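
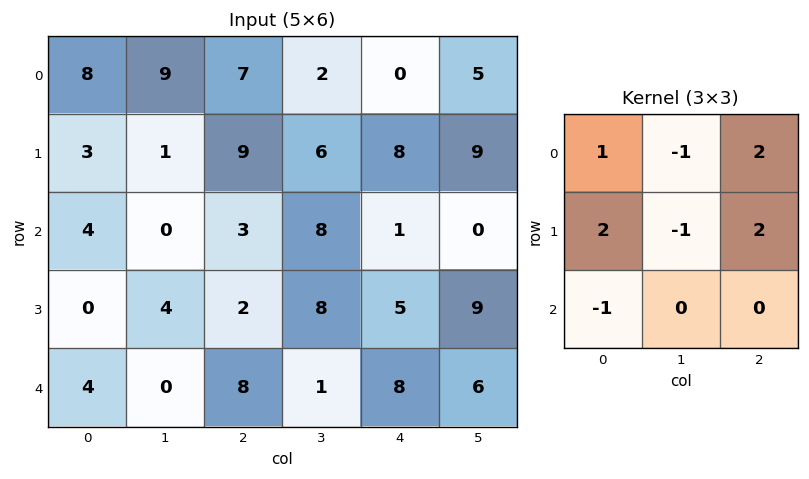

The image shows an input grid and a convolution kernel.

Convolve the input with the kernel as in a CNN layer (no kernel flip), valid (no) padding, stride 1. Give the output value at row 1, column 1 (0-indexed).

13

The receptive field on the input at this output position is [1 9 6 / 0 3 8 / 4 2 8]. Elementwise product with the kernel and sum: 1·1 + 9·-1 + 6·2 + 0·2 + 3·-1 + 8·2 + 4·-1.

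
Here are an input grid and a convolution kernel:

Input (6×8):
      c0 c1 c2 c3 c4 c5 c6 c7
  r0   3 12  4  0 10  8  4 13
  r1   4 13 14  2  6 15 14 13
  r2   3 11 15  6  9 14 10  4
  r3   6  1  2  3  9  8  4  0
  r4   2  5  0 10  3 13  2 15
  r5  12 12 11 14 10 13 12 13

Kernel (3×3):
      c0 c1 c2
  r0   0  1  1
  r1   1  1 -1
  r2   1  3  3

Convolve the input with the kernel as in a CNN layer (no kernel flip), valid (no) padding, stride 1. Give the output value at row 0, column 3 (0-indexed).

The receptive field on the input at this output position is [0 10 8 / 2 6 15 / 6 9 14]. Elementwise product with the kernel and sum: 10·1 + 8·1 + 2·1 + 6·1 + 15·-1 + 6·1 + 9·3 + 14·3.

86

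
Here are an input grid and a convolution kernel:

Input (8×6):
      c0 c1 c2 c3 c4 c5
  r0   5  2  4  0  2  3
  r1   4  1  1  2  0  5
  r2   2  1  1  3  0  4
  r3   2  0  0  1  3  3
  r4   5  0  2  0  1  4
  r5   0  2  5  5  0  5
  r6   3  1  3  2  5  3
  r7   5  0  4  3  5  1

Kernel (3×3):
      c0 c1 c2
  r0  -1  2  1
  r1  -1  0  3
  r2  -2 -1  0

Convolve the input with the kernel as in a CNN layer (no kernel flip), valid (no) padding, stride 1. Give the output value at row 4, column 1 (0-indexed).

The receptive field on the input at this output position is [0 2 0 / 2 5 5 / 1 3 2]. Elementwise product with the kernel and sum: 0·-1 + 2·2 + 0·1 + 2·-1 + 5·3 + 1·-2 + 3·-1.

12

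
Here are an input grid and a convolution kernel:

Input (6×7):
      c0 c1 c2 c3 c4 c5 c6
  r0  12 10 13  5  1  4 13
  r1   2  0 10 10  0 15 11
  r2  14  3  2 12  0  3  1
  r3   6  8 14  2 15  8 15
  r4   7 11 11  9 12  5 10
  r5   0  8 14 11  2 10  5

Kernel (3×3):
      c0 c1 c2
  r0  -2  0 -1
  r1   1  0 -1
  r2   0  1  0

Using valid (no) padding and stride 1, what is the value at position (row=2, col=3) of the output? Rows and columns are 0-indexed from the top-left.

-21

The receptive field on the input at this output position is [12 0 3 / 2 15 8 / 9 12 5]. Elementwise product with the kernel and sum: 12·-2 + 3·-1 + 2·1 + 8·-1 + 12·1.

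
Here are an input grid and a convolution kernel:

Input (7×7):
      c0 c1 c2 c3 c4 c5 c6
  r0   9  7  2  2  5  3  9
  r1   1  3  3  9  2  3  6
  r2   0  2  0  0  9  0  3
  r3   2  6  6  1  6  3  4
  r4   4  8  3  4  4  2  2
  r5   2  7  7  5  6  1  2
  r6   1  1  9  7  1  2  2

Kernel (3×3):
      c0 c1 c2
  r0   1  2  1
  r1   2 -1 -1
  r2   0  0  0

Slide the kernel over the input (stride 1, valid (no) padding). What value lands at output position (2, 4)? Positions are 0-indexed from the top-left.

The receptive field on the input at this output position is [9 0 3 / 6 3 4 / 4 2 2]. Elementwise product with the kernel and sum: 9·1 + 0·2 + 3·1 + 6·2 + 3·-1 + 4·-1.

17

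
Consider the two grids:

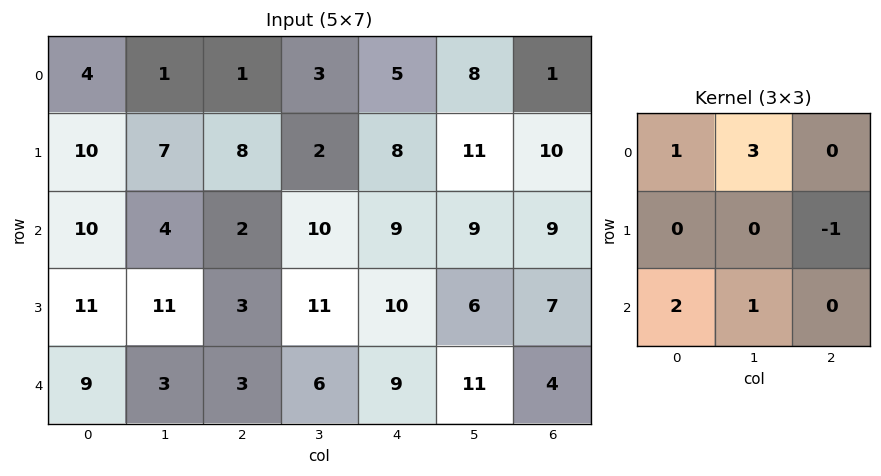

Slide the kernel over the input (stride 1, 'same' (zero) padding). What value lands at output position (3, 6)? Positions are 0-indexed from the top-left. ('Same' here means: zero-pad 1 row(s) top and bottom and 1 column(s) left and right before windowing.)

62

The receptive field on the zero-padded input at this output position is [9 9 0 / 6 7 0 / 11 4 0]. Elementwise product with the kernel and sum: 9·1 + 9·3 + 0·-1 + 11·2 + 4·1.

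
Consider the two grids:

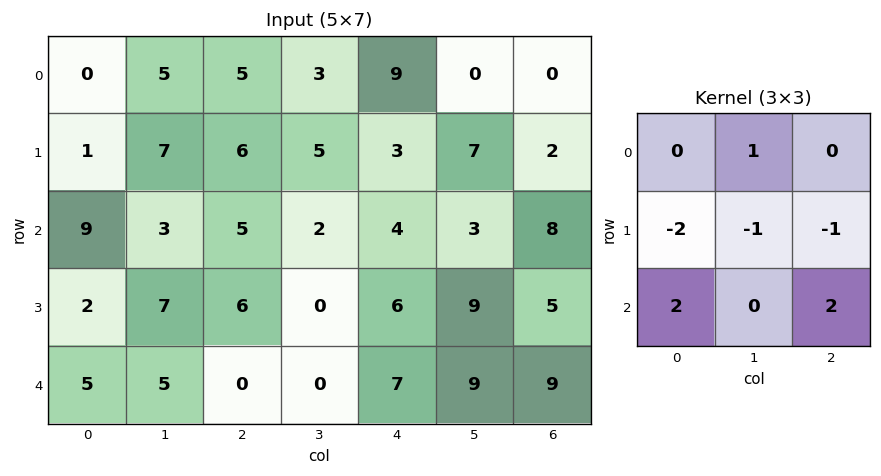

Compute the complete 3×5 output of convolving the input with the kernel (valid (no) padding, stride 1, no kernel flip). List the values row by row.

18 -10 1 -1 9
-3 7 13 10 10
-4 -5 -2 7 9

Output[0,0]: The receptive field on the input at this output position is [0 5 5 / 1 7 6 / 9 3 5]. Elementwise product with the kernel and sum: 5·1 + 1·-2 + 7·-1 + 6·-1 + 9·2 + 5·2.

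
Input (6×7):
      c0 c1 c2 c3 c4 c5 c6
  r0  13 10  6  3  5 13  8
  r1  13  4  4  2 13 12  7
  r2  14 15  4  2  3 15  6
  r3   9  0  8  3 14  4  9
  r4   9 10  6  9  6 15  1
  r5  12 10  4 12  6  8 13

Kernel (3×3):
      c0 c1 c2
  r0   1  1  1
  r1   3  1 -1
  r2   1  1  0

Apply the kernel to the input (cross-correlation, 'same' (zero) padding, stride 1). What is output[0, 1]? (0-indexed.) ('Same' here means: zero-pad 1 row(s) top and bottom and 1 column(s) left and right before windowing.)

60

The receptive field on the zero-padded input at this output position is [0 0 0 / 13 10 6 / 13 4 4]. Elementwise product with the kernel and sum: 0·1 + 0·1 + 0·1 + 13·3 + 10·1 + 6·-1 + 13·1 + 4·1.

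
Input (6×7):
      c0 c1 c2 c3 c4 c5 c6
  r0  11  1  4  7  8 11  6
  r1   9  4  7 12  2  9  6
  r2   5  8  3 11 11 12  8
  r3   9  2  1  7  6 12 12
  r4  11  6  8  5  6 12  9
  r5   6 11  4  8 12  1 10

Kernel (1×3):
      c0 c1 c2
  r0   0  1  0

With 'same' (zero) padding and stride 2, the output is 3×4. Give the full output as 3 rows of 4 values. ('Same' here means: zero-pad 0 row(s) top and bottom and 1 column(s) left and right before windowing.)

11 4 8 6
5 3 11 8
11 8 6 9

Output[0,0]: The receptive field on the zero-padded input at this output position is [0 11 1]. Elementwise product with the kernel and sum: 11·1.
Output[0,1]: The receptive field on the zero-padded input at this output position is [1 4 7]. Elementwise product with the kernel and sum: 4·1.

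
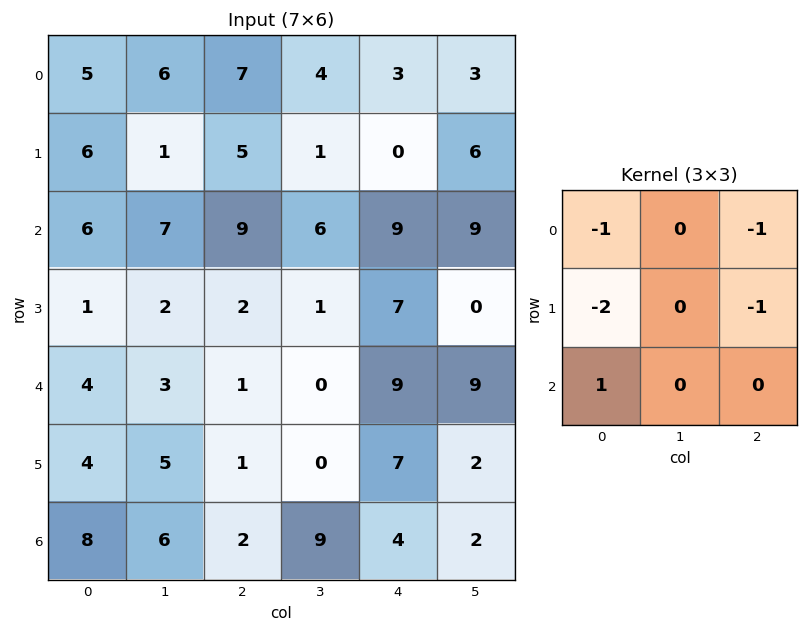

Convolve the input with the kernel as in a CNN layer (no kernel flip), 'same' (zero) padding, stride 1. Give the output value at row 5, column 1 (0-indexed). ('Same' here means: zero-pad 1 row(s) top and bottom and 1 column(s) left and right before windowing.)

-6

The receptive field on the zero-padded input at this output position is [4 3 1 / 4 5 1 / 8 6 2]. Elementwise product with the kernel and sum: 4·-1 + 1·-1 + 4·-2 + 1·-1 + 8·1.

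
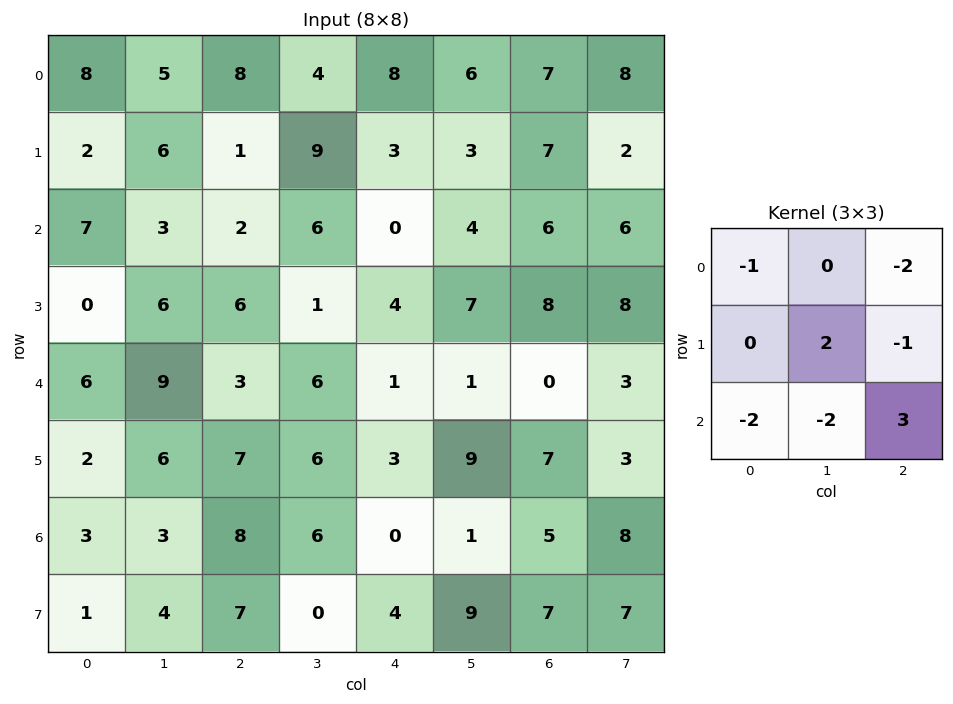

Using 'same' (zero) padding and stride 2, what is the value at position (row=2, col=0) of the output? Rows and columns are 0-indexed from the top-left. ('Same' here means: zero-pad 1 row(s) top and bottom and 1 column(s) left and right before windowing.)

5

The receptive field on the zero-padded input at this output position is [0 0 6 / 0 6 9 / 0 2 6]. Elementwise product with the kernel and sum: 0·-1 + 6·-2 + 6·2 + 9·-1 + 0·-2 + 2·-2 + 6·3.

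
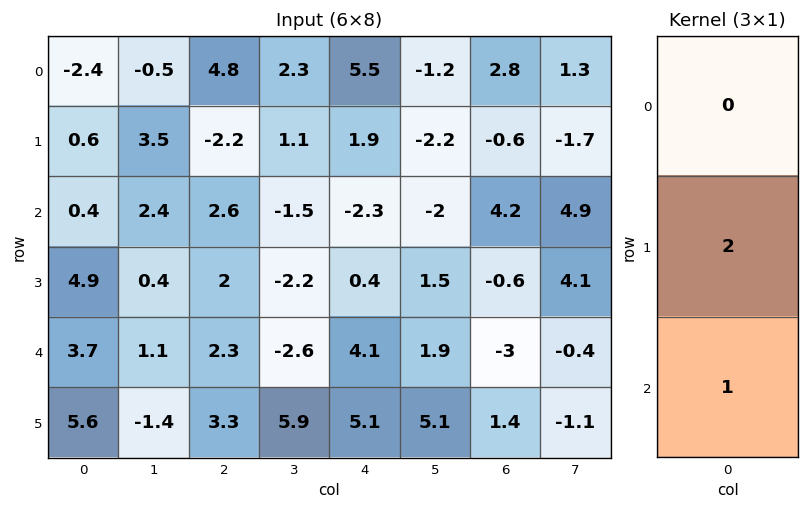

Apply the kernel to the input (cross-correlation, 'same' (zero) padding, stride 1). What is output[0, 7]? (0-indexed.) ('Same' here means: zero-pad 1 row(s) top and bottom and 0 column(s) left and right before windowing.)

The receptive field on the zero-padded input at this output position is [0 / 1.3 / -1.7]. Elementwise product with the kernel and sum: 1.3·2 + -1.7·1.

0.9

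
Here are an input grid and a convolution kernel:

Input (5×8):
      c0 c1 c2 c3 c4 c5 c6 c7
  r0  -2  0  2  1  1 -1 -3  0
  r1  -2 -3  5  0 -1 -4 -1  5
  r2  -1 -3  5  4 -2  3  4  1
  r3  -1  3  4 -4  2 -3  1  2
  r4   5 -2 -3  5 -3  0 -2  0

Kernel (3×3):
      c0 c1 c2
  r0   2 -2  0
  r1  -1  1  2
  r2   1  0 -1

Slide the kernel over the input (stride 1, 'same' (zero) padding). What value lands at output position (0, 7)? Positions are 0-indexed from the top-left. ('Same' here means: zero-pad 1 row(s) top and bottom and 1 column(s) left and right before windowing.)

2

The receptive field on the zero-padded input at this output position is [0 0 0 / -3 0 0 / -1 5 0]. Elementwise product with the kernel and sum: 0·2 + 0·-2 + -3·-1 + 0·1 + 0·2 + -1·1 + 0·-1.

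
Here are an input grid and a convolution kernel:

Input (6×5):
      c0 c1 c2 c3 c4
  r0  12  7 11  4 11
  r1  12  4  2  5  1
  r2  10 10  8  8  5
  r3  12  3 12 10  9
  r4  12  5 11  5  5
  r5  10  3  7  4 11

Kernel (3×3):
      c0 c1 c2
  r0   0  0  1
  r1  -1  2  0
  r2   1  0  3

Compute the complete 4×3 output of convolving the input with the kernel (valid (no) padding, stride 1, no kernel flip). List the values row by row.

41 38 42
60 44 48
47 49 39
41 42 48

Output[0,0]: The receptive field on the input at this output position is [12 7 11 / 12 4 2 / 10 10 8]. Elementwise product with the kernel and sum: 11·1 + 12·-1 + 4·2 + 10·1 + 8·3.
Output[0,1]: The receptive field on the input at this output position is [7 11 4 / 4 2 5 / 10 8 8]. Elementwise product with the kernel and sum: 4·1 + 4·-1 + 2·2 + 10·1 + 8·3.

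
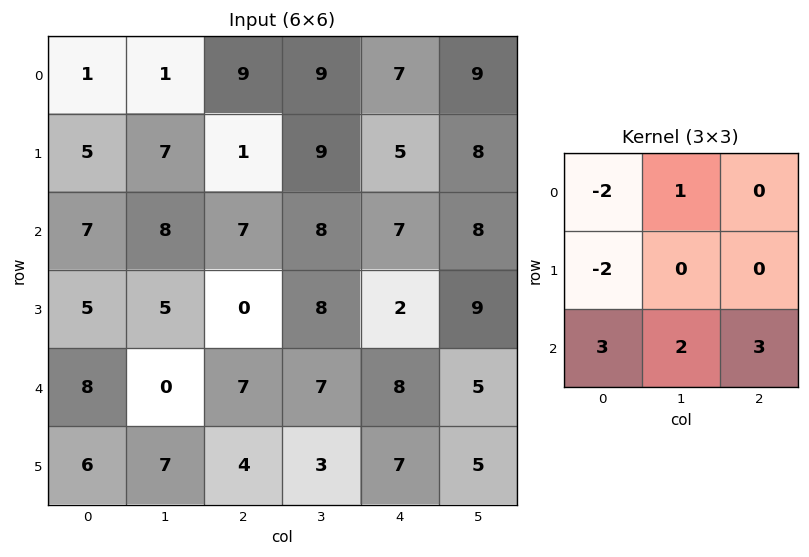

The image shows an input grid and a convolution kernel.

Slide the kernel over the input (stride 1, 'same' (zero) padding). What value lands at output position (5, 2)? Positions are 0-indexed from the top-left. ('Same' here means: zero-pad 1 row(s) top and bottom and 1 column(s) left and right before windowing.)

The receptive field on the zero-padded input at this output position is [0 7 7 / 7 4 3 / 0 0 0]. Elementwise product with the kernel and sum: 0·-2 + 7·1 + 7·-2 + 0·3 + 0·2 + 0·3.

-7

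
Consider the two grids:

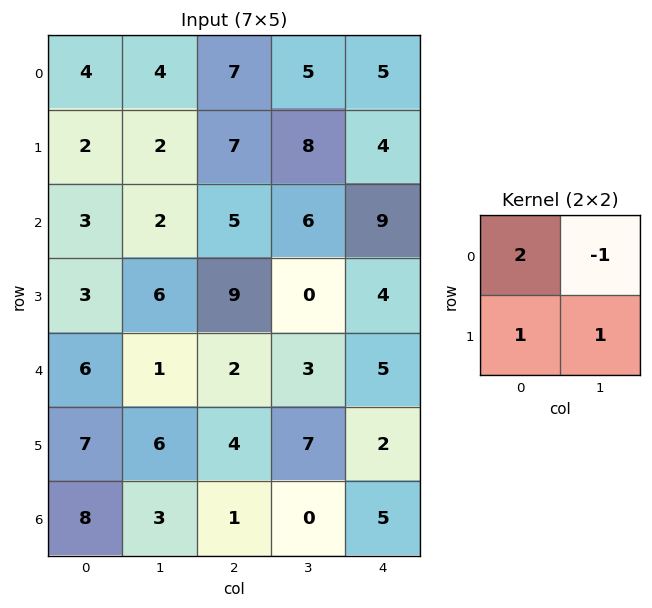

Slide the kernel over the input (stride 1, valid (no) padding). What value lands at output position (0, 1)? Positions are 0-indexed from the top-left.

10

The receptive field on the input at this output position is [4 7 / 2 7]. Elementwise product with the kernel and sum: 4·2 + 7·-1 + 2·1 + 7·1.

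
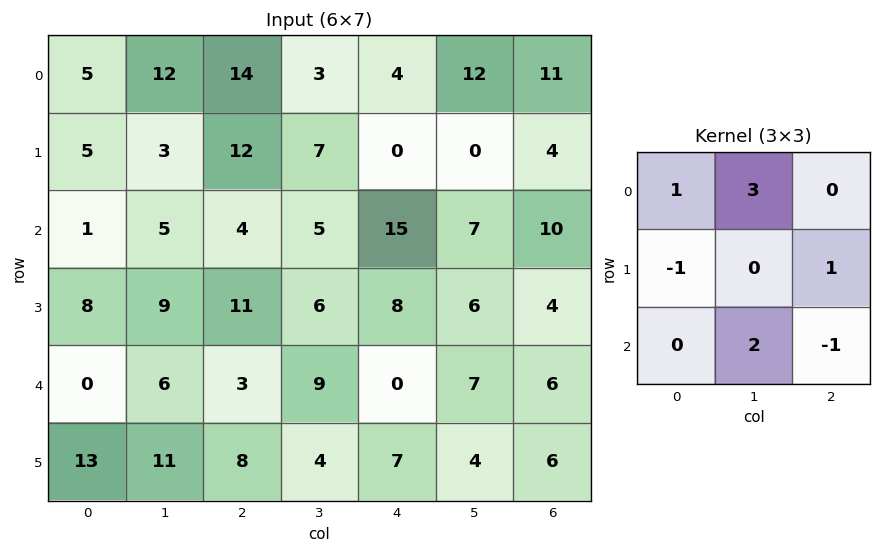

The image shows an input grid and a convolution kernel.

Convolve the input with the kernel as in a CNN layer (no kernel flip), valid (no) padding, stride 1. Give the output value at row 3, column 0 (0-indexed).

The receptive field on the input at this output position is [8 9 11 / 0 6 3 / 13 11 8]. Elementwise product with the kernel and sum: 8·1 + 9·3 + 0·-1 + 3·1 + 11·2 + 8·-1.

52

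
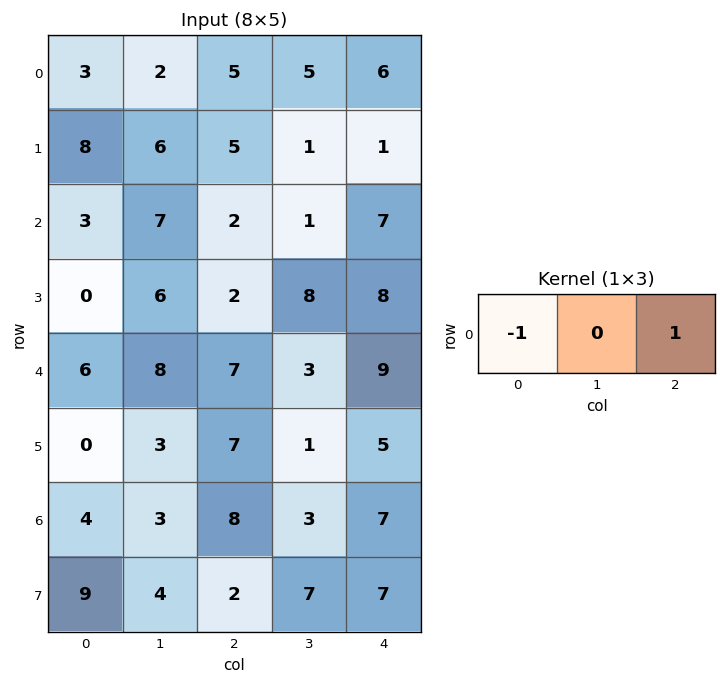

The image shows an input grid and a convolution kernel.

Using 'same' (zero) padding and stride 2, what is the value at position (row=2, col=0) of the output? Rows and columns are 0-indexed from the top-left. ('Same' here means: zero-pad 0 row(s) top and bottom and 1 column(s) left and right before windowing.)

The receptive field on the zero-padded input at this output position is [0 6 8]. Elementwise product with the kernel and sum: 0·-1 + 8·1.

8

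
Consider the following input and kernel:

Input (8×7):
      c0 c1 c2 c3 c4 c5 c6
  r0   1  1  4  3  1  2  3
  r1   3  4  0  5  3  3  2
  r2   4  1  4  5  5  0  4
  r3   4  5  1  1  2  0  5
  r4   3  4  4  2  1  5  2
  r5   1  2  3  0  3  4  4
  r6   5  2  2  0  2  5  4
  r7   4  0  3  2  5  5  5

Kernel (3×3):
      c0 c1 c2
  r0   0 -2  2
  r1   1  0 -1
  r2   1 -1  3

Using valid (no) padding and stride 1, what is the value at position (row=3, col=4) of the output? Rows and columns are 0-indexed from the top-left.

The receptive field on the input at this output position is [2 0 5 / 1 5 2 / 3 4 4]. Elementwise product with the kernel and sum: 0·-2 + 5·2 + 1·1 + 2·-1 + 3·1 + 4·-1 + 4·3.

20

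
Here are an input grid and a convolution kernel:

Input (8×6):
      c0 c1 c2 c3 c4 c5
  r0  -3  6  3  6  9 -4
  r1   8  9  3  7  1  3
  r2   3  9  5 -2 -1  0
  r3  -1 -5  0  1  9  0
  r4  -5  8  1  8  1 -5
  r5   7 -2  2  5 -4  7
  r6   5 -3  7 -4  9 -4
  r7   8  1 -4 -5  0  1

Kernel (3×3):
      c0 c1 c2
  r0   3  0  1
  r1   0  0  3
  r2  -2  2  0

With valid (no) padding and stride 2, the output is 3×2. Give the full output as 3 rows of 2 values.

Output[0,0]: The receptive field on the input at this output position is [-3 6 3 / 8 9 3 / 3 9 5]. Elementwise product with the kernel and sum: -3·3 + 3·1 + 3·3 + 3·-2 + 9·2.

15 7
40 55
-24 -30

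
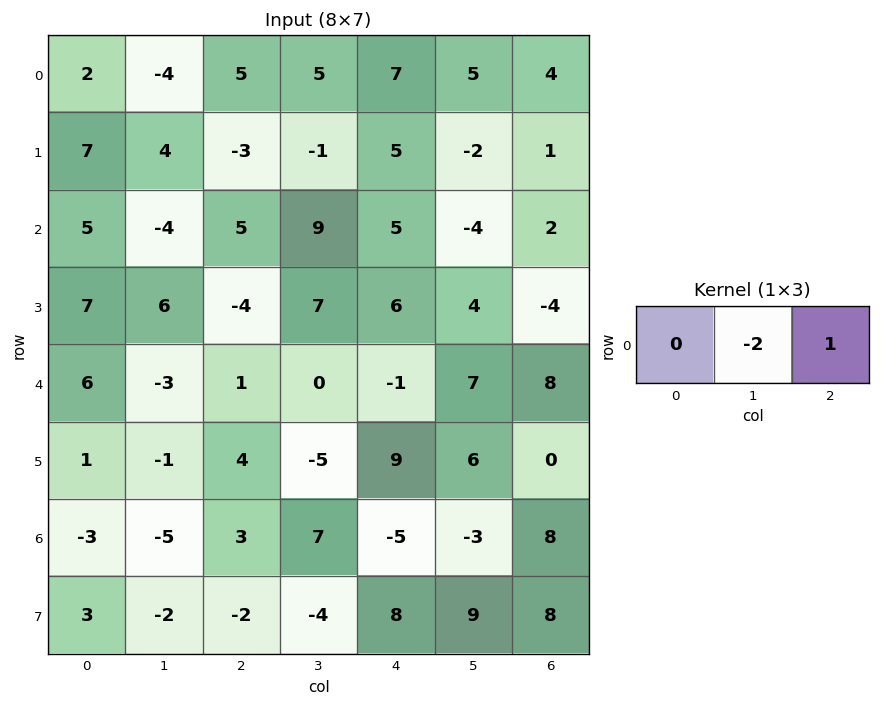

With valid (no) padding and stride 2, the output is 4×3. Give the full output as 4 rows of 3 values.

13 -3 -6
13 -13 10
7 -1 -6
13 -19 14

Output[0,0]: The receptive field on the input at this output position is [2 -4 5]. Elementwise product with the kernel and sum: -4·-2 + 5·1.
Output[0,1]: The receptive field on the input at this output position is [5 5 7]. Elementwise product with the kernel and sum: 5·-2 + 7·1.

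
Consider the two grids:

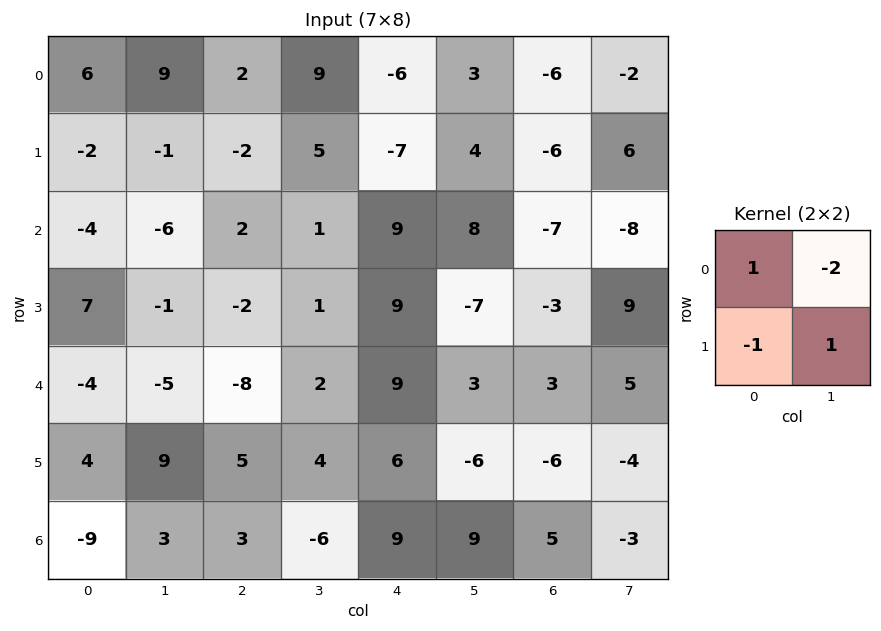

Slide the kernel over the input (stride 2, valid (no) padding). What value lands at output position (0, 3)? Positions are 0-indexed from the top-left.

The receptive field on the input at this output position is [-6 -2 / -6 6]. Elementwise product with the kernel and sum: -6·1 + -2·-2 + -6·-1 + 6·1.

10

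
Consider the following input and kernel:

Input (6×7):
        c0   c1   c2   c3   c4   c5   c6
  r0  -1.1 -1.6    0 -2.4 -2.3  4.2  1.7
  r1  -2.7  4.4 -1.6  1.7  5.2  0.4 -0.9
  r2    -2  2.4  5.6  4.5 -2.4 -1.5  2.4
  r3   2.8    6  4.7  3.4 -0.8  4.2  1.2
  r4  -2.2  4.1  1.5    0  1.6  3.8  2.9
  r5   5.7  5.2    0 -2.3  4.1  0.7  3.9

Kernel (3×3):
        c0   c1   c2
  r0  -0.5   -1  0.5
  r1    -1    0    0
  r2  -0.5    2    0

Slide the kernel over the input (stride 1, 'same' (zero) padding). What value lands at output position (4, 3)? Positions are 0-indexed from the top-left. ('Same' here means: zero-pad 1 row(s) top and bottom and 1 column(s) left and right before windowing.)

-12.25

The receptive field on the zero-padded input at this output position is [4.7 3.4 -0.8 / 1.5 0 1.6 / 0 -2.3 4.1]. Elementwise product with the kernel and sum: 4.7·-0.5 + 3.4·-1 + -0.8·0.5 + 1.5·-1 + 0·-0.5 + -2.3·2.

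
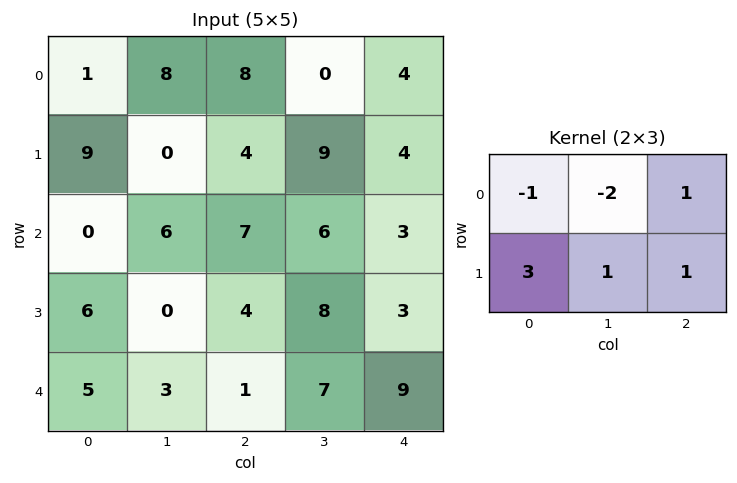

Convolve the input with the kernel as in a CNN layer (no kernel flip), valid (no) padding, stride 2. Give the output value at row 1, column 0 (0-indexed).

The receptive field on the input at this output position is [0 6 7 / 6 0 4]. Elementwise product with the kernel and sum: 0·-1 + 6·-2 + 7·1 + 6·3 + 0·1 + 4·1.

17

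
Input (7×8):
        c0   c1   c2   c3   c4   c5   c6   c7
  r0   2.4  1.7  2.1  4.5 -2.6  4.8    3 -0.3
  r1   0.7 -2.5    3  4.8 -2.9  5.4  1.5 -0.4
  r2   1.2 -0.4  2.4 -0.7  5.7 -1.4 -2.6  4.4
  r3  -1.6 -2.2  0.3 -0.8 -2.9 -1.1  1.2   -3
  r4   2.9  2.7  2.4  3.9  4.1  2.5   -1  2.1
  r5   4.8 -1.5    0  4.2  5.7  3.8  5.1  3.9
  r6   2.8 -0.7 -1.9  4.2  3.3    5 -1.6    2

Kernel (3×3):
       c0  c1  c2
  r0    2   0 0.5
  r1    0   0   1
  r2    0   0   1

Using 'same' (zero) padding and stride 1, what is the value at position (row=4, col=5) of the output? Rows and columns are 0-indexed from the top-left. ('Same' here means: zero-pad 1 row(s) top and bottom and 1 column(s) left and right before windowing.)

The receptive field on the zero-padded input at this output position is [-2.9 -1.1 1.2 / 4.1 2.5 -1 / 5.7 3.8 5.1]. Elementwise product with the kernel and sum: -2.9·2 + 1.2·0.5 + -1·1 + 5.1·1.

-1.1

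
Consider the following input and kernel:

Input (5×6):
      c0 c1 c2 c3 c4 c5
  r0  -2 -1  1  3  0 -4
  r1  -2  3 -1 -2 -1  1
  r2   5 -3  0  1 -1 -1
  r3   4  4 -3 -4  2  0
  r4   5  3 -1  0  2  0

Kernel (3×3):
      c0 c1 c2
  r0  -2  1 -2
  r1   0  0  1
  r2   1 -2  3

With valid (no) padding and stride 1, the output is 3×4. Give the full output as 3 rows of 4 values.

11 -5 -5 3
-4 -4 12 -8
-20 5 10 -5

Output[0,0]: The receptive field on the input at this output position is [-2 -1 1 / -2 3 -1 / 5 -3 0]. Elementwise product with the kernel and sum: -2·-2 + -1·1 + 1·-2 + -1·1 + 5·1 + -3·-2 + 0·3.
Output[0,1]: The receptive field on the input at this output position is [-1 1 3 / 3 -1 -2 / -3 0 1]. Elementwise product with the kernel and sum: -1·-2 + 1·1 + 3·-2 + -2·1 + -3·1 + 0·-2 + 1·3.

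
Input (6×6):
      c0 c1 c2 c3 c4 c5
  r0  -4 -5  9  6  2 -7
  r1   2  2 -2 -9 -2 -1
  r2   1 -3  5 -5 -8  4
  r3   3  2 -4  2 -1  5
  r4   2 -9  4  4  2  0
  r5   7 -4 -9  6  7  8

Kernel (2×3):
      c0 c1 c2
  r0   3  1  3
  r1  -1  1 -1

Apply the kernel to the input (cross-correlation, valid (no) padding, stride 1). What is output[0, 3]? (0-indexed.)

The receptive field on the input at this output position is [6 2 -7 / -9 -2 -1]. Elementwise product with the kernel and sum: 6·3 + 2·1 + -7·3 + -9·-1 + -2·1 + -1·-1.

7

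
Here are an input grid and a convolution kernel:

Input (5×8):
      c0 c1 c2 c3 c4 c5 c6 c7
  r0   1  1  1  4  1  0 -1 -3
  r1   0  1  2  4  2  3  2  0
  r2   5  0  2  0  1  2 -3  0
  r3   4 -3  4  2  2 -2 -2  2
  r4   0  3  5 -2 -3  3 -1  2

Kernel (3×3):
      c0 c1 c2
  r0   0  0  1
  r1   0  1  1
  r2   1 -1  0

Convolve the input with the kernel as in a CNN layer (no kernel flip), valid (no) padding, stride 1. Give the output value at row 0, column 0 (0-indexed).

The receptive field on the input at this output position is [1 1 1 / 0 1 2 / 5 0 2]. Elementwise product with the kernel and sum: 1·1 + 1·1 + 2·1 + 5·1 + 0·-1.

9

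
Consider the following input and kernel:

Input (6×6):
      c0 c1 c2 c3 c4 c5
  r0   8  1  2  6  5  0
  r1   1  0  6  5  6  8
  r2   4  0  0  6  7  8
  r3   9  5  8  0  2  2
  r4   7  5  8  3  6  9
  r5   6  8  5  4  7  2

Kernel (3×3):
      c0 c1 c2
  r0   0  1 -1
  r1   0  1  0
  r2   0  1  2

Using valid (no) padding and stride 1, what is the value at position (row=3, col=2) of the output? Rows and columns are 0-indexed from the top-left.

19

The receptive field on the input at this output position is [8 0 2 / 8 3 6 / 5 4 7]. Elementwise product with the kernel and sum: 0·1 + 2·-1 + 3·1 + 4·1 + 7·2.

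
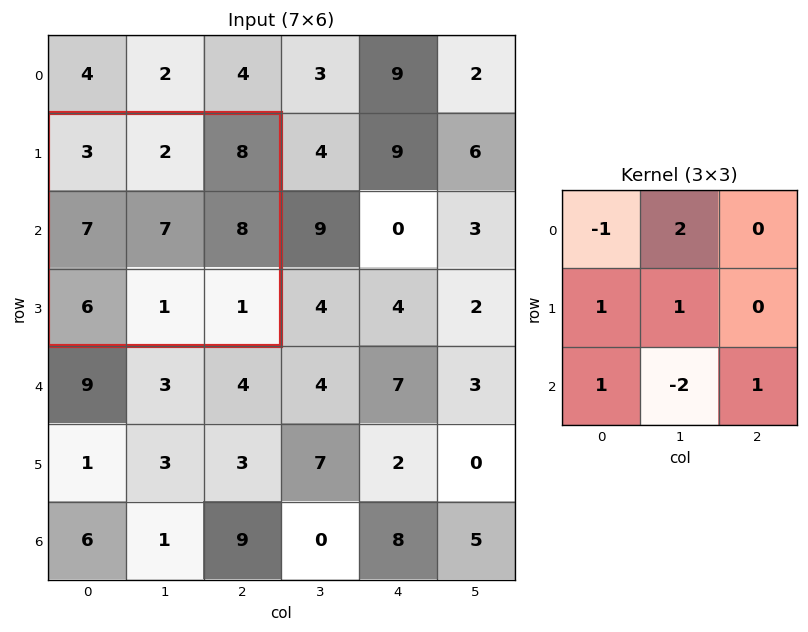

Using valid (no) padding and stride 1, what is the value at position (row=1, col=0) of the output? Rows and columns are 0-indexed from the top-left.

20

The receptive field on the input at this output position is [3 2 8 / 7 7 8 / 6 1 1]. Elementwise product with the kernel and sum: 3·-1 + 2·2 + 7·1 + 7·1 + 6·1 + 1·-2 + 1·1.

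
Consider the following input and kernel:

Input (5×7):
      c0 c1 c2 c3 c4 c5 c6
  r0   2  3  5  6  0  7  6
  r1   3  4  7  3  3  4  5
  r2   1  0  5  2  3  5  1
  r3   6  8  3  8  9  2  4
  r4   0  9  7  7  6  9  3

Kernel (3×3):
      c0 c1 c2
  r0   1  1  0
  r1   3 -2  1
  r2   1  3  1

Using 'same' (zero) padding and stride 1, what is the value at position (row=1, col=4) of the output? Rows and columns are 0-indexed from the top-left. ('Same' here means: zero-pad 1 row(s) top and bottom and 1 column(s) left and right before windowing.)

29

The receptive field on the zero-padded input at this output position is [6 0 7 / 3 3 4 / 2 3 5]. Elementwise product with the kernel and sum: 6·1 + 0·1 + 3·3 + 3·-2 + 4·1 + 2·1 + 3·3 + 5·1.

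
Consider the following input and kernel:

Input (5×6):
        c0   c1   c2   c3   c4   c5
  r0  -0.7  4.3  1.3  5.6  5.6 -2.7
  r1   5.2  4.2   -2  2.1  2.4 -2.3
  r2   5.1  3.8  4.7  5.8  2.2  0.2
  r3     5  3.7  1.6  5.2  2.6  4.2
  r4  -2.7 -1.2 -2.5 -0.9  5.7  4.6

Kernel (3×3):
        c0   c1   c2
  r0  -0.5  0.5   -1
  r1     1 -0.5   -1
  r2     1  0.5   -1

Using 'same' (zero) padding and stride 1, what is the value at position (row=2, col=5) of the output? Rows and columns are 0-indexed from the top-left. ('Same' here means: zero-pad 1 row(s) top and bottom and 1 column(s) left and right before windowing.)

4.45

The receptive field on the zero-padded input at this output position is [2.4 -2.3 0 / 2.2 0.2 0 / 2.6 4.2 0]. Elementwise product with the kernel and sum: 2.4·-0.5 + -2.3·0.5 + 0·-1 + 2.2·1 + 0.2·-0.5 + 0·-1 + 2.6·1 + 4.2·0.5 + 0·-1.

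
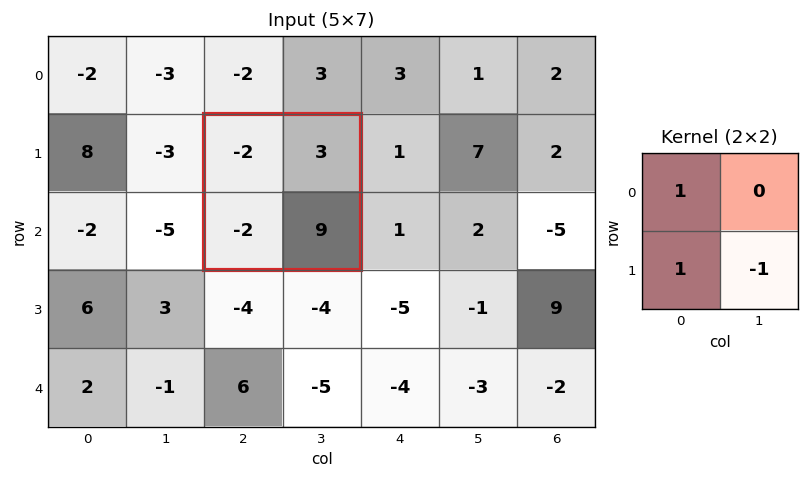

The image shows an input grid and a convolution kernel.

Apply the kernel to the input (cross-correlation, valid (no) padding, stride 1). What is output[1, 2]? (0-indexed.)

The receptive field on the input at this output position is [-2 3 / -2 9]. Elementwise product with the kernel and sum: -2·1 + -2·1 + 9·-1.

-13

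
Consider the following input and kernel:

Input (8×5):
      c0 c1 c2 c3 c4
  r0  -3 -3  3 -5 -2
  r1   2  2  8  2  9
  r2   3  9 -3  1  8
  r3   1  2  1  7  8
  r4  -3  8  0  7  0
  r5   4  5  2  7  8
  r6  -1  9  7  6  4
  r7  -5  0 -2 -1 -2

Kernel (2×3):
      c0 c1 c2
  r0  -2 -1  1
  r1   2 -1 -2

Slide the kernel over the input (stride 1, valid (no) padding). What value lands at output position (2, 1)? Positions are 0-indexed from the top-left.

-25

The receptive field on the input at this output position is [9 -3 1 / 2 1 7]. Elementwise product with the kernel and sum: 9·-2 + -3·-1 + 1·1 + 2·2 + 1·-1 + 7·-2.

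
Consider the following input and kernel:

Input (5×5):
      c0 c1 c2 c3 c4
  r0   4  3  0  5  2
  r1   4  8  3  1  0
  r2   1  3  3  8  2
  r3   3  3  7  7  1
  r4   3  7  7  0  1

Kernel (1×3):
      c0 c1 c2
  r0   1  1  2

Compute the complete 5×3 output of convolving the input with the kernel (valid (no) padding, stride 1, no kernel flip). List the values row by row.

7 13 9
18 13 4
10 22 15
20 24 16
24 14 9

Output[0,0]: The receptive field on the input at this output position is [4 3 0]. Elementwise product with the kernel and sum: 4·1 + 3·1 + 0·2.
Output[0,1]: The receptive field on the input at this output position is [3 0 5]. Elementwise product with the kernel and sum: 3·1 + 0·1 + 5·2.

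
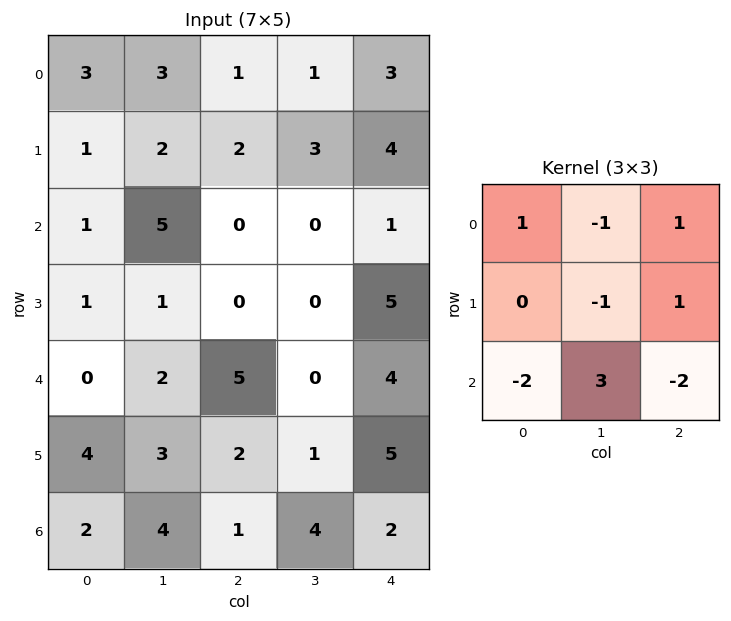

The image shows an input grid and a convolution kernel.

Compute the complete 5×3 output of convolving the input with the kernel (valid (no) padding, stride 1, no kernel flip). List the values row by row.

14 -6 2
-3 1 -6
-9 16 -12
0 -6 -2
8 -17 19

Output[0,0]: The receptive field on the input at this output position is [3 3 1 / 1 2 2 / 1 5 0]. Elementwise product with the kernel and sum: 3·1 + 3·-1 + 1·1 + 2·-1 + 2·1 + 1·-2 + 5·3 + 0·-2.
Output[0,1]: The receptive field on the input at this output position is [3 1 1 / 2 2 3 / 5 0 0]. Elementwise product with the kernel and sum: 3·1 + 1·-1 + 1·1 + 2·-1 + 3·1 + 5·-2 + 0·3 + 0·-2.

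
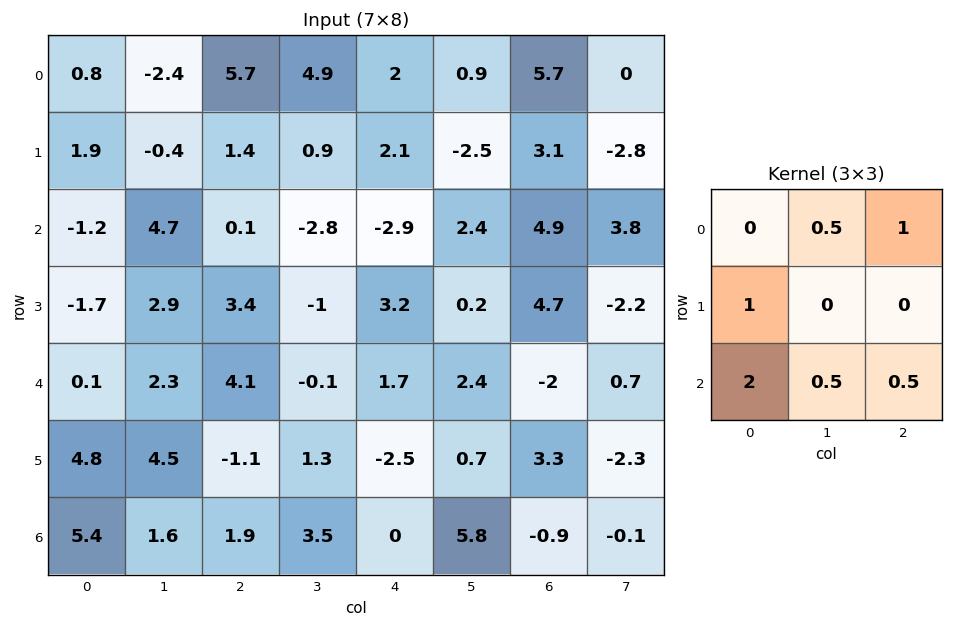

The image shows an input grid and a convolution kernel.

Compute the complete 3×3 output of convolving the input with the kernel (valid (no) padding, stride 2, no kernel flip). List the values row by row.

Output[0,0]: The receptive field on the input at this output position is [0.8 -2.4 5.7 / 1.9 -0.4 1.4 / -1.2 4.7 0.1]. Elementwise product with the kernel and sum: -2.4·0.5 + 5.7·1 + 1.9·1 + -1.2·2 + 4.7·0.5 + 0.1·0.5.

6.4 3.2 6.1
4.15 8.1 12.9
22.6 6.1 -0.85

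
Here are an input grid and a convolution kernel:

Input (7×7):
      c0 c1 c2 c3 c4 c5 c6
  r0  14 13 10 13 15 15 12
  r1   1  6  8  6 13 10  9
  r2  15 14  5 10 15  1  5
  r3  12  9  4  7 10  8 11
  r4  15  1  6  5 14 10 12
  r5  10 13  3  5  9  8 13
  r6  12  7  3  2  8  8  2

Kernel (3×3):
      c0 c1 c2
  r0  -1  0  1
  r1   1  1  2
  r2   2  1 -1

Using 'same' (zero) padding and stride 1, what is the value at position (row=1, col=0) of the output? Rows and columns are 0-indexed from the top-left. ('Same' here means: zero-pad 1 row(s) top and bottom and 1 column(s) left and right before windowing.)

27

The receptive field on the zero-padded input at this output position is [0 14 13 / 0 1 6 / 0 15 14]. Elementwise product with the kernel and sum: 0·-1 + 13·1 + 0·1 + 1·1 + 6·2 + 0·2 + 15·1 + 14·-1.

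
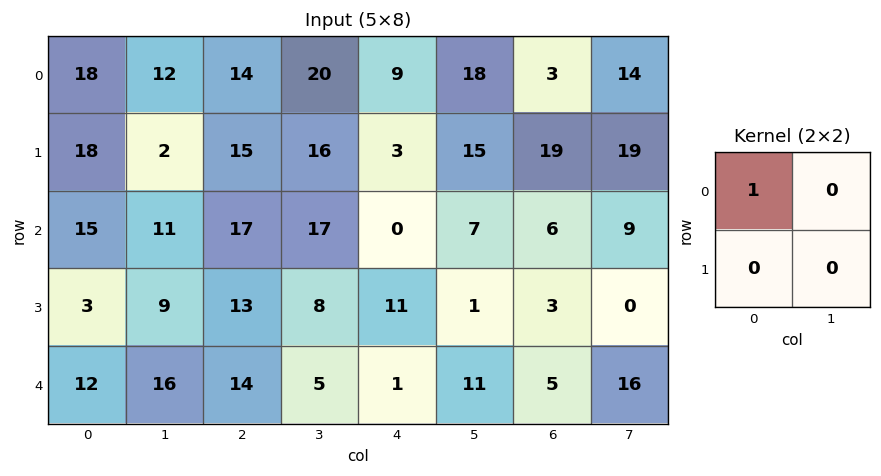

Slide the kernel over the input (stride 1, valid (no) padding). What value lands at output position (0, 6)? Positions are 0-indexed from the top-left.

The receptive field on the input at this output position is [3 14 / 19 19]. Elementwise product with the kernel and sum: 3·1.

3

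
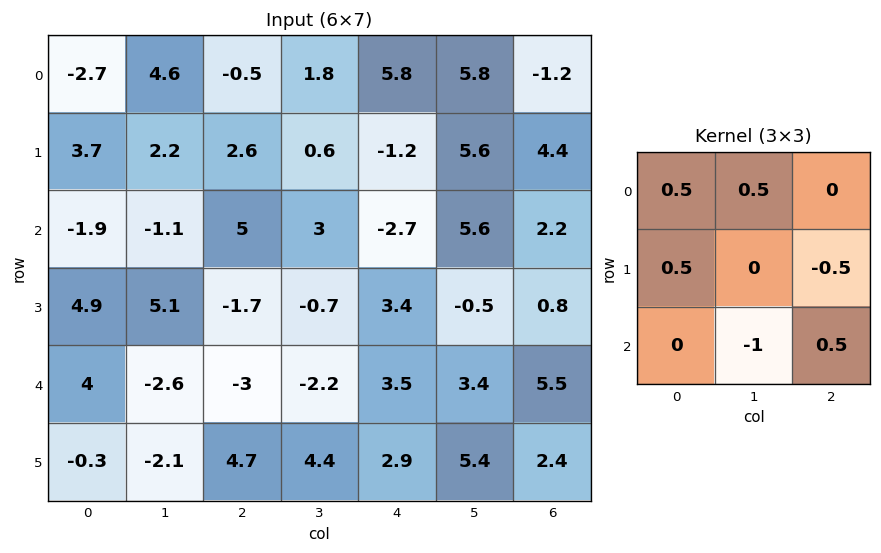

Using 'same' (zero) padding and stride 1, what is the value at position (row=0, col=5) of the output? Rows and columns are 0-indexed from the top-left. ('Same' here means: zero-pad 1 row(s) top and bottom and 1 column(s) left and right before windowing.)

0.1

The receptive field on the zero-padded input at this output position is [0 0 0 / 5.8 5.8 -1.2 / -1.2 5.6 4.4]. Elementwise product with the kernel and sum: 0·0.5 + 0·0.5 + 5.8·0.5 + -1.2·-0.5 + 5.6·-1 + 4.4·0.5.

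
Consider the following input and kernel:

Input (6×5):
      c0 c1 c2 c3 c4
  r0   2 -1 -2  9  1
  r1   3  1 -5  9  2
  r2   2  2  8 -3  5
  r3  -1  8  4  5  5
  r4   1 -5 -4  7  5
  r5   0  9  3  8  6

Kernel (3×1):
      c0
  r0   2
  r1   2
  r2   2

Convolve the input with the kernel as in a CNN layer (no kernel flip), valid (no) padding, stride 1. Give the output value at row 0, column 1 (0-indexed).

4

The receptive field on the input at this output position is [-1 / 1 / 2]. Elementwise product with the kernel and sum: -1·2 + 1·2 + 2·2.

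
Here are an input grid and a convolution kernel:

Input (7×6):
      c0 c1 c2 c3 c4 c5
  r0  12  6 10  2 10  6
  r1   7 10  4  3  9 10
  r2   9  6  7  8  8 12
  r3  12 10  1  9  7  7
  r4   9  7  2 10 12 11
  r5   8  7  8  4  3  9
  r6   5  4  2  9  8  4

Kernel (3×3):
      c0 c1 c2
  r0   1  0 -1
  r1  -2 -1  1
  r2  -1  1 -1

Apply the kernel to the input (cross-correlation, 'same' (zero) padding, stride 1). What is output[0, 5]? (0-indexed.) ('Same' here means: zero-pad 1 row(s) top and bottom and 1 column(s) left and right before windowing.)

-25

The receptive field on the zero-padded input at this output position is [0 0 0 / 10 6 0 / 9 10 0]. Elementwise product with the kernel and sum: 0·1 + 0·-1 + 10·-2 + 6·-1 + 0·1 + 9·-1 + 10·1 + 0·-1.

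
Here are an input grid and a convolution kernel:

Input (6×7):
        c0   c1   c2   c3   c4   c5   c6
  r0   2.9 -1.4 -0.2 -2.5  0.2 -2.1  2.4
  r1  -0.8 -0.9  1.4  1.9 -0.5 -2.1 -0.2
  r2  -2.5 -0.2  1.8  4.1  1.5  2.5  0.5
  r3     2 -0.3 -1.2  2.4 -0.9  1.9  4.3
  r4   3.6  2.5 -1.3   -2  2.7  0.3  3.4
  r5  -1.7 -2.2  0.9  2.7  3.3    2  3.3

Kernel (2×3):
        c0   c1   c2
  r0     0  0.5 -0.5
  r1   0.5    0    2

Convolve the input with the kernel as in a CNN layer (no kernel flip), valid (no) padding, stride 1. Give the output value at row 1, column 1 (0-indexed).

The receptive field on the input at this output position is [-0.9 1.4 1.9 / -0.2 1.8 4.1]. Elementwise product with the kernel and sum: 1.4·0.5 + 1.9·-0.5 + -0.2·0.5 + 4.1·2.

7.85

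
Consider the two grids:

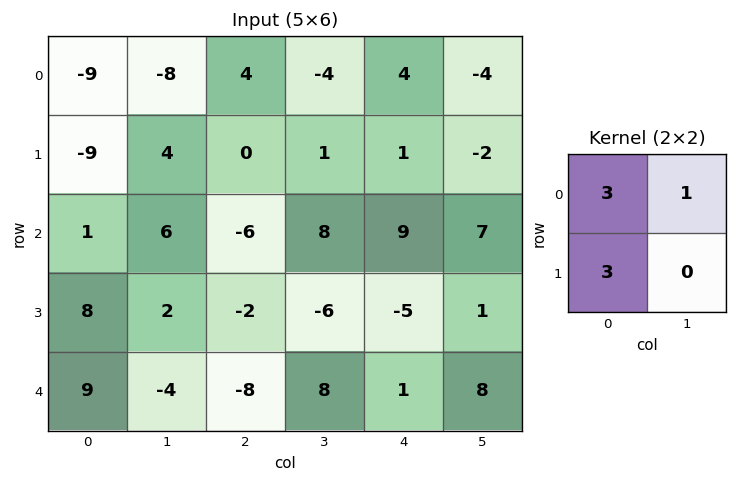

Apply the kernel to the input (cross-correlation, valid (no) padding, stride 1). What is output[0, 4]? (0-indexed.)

The receptive field on the input at this output position is [4 -4 / 1 -2]. Elementwise product with the kernel and sum: 4·3 + -4·1 + 1·3.

11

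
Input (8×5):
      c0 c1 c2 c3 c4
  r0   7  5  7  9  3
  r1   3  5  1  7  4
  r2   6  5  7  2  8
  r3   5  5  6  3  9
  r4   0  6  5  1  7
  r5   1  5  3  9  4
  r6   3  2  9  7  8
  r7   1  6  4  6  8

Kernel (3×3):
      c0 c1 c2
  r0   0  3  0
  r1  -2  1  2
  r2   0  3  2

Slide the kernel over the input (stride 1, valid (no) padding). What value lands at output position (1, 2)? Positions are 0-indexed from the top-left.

The receptive field on the input at this output position is [1 7 4 / 7 2 8 / 6 3 9]. Elementwise product with the kernel and sum: 7·3 + 7·-2 + 2·1 + 8·2 + 3·3 + 9·2.

52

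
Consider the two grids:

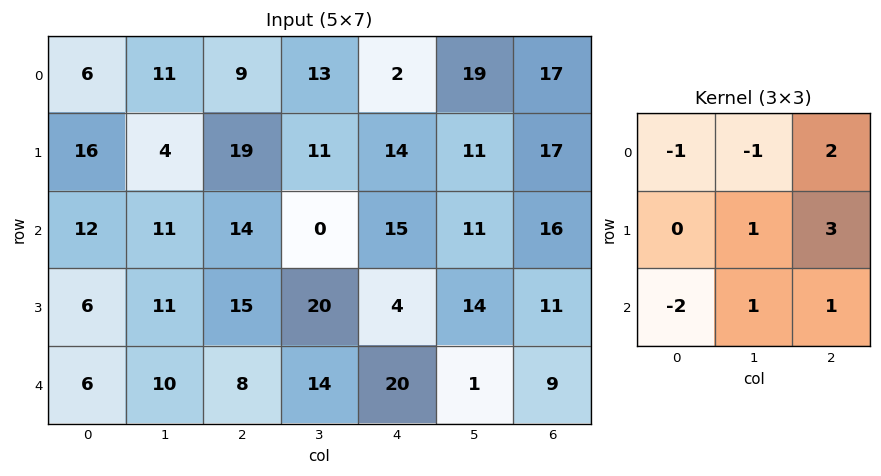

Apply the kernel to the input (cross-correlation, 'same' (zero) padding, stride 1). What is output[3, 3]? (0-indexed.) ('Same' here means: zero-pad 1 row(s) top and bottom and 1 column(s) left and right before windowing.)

66

The receptive field on the zero-padded input at this output position is [14 0 15 / 15 20 4 / 8 14 20]. Elementwise product with the kernel and sum: 14·-1 + 0·-1 + 15·2 + 20·1 + 4·3 + 8·-2 + 14·1 + 20·1.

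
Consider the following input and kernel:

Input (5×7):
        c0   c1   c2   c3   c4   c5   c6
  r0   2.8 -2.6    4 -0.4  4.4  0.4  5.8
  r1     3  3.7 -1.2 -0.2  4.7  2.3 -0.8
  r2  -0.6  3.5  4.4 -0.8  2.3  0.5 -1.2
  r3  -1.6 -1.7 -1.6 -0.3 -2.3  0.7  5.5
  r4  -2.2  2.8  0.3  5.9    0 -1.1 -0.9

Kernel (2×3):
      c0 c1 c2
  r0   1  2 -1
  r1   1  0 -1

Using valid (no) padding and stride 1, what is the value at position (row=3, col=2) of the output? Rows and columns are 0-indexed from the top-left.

0.4

The receptive field on the input at this output position is [-1.6 -0.3 -2.3 / 0.3 5.9 0]. Elementwise product with the kernel and sum: -1.6·1 + -0.3·2 + -2.3·-1 + 0.3·1 + 0·-1.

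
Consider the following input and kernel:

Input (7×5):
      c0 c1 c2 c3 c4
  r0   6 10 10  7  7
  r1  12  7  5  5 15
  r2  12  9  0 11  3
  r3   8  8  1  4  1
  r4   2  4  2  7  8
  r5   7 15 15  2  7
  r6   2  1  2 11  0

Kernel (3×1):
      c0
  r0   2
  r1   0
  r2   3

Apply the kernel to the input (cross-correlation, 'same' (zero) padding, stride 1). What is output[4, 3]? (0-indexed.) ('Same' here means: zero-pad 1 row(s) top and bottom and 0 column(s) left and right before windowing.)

The receptive field on the zero-padded input at this output position is [4 / 7 / 2]. Elementwise product with the kernel and sum: 4·2 + 2·3.

14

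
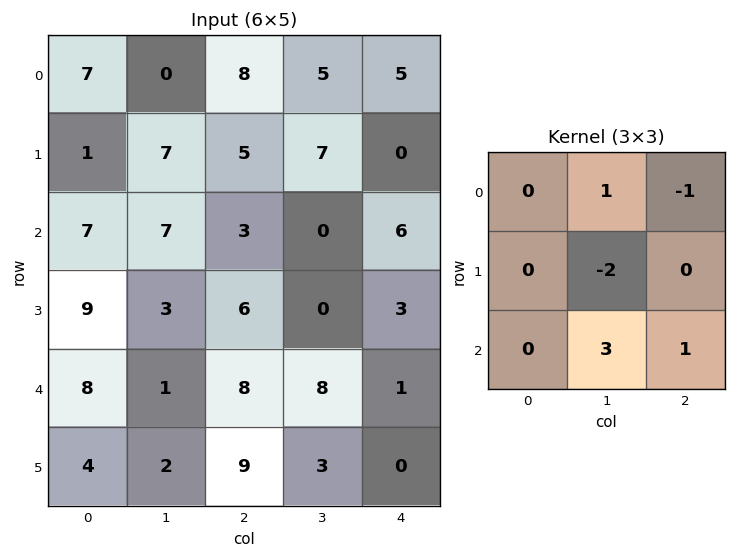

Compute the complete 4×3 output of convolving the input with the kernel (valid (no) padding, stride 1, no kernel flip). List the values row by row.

Output[0,0]: The receptive field on the input at this output position is [7 0 8 / 1 7 5 / 7 7 3]. Elementwise product with the kernel and sum: 0·1 + 8·-1 + 7·-2 + 7·3 + 3·1.

2 2 -8
3 10 10
9 23 19
10 20 -10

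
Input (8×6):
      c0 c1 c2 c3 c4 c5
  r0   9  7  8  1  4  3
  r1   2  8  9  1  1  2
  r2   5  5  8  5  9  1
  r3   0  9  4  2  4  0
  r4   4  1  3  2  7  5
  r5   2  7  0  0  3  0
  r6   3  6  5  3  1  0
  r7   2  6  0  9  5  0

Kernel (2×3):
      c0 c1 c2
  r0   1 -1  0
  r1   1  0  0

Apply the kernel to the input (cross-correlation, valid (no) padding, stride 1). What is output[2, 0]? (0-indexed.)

0

The receptive field on the input at this output position is [5 5 8 / 0 9 4]. Elementwise product with the kernel and sum: 5·1 + 5·-1 + 0·1.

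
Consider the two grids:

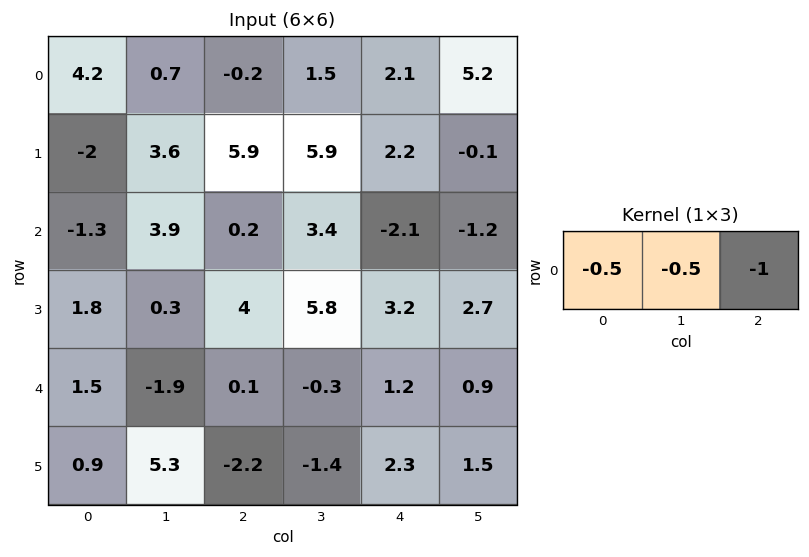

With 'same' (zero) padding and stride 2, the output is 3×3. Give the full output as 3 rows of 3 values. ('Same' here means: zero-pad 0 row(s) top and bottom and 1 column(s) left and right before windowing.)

Output[0,0]: The receptive field on the zero-padded input at this output position is [0 4.2 0.7]. Elementwise product with the kernel and sum: 0·-0.5 + 4.2·-0.5 + 0.7·-1.

-2.8 -1.75 -7
-3.25 -5.45 0.55
1.15 1.2 -1.35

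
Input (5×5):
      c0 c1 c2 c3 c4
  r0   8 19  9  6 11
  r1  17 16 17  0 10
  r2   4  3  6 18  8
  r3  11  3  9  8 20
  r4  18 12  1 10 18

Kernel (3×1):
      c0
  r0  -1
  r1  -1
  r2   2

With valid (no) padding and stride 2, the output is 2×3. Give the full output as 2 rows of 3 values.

-17 -14 -5
21 -13 8

Output[0,0]: The receptive field on the input at this output position is [8 / 17 / 4]. Elementwise product with the kernel and sum: 8·-1 + 17·-1 + 4·2.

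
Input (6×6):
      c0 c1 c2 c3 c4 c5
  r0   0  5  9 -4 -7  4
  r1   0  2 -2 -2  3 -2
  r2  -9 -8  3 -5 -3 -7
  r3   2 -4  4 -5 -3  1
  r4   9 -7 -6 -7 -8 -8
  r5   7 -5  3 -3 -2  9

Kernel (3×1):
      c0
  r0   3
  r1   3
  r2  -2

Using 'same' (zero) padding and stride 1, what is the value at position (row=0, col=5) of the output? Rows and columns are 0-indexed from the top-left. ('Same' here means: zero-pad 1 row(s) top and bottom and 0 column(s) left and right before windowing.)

16

The receptive field on the zero-padded input at this output position is [0 / 4 / -2]. Elementwise product with the kernel and sum: 0·3 + 4·3 + -2·-2.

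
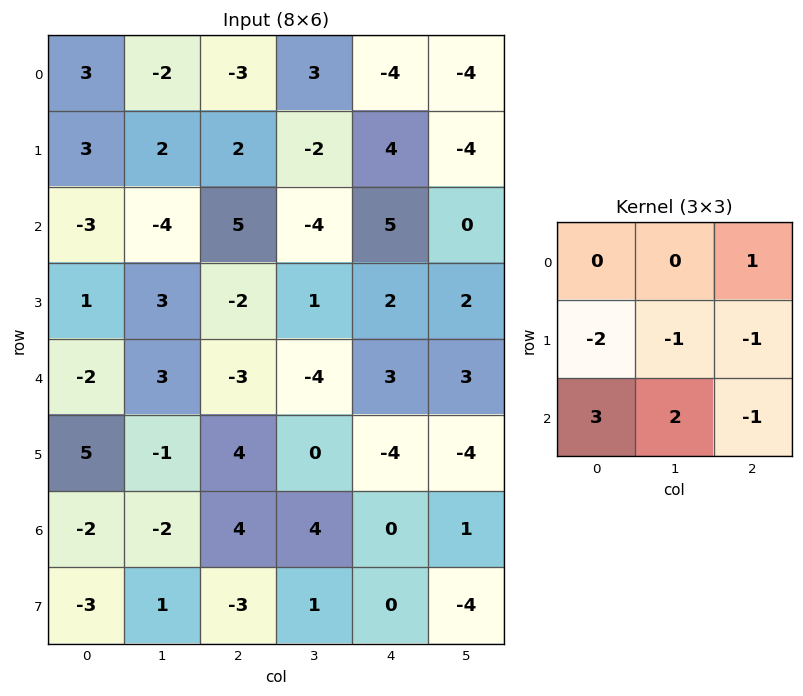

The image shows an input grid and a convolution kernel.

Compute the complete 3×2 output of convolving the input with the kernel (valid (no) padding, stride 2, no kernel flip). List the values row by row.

-35 -8
5 -14
-30 19

Output[0,0]: The receptive field on the input at this output position is [3 -2 -3 / 3 2 2 / -3 -4 5]. Elementwise product with the kernel and sum: -3·1 + 3·-2 + 2·-1 + 2·-1 + -3·3 + -4·2 + 5·-1.
Output[0,1]: The receptive field on the input at this output position is [-3 3 -4 / 2 -2 4 / 5 -4 5]. Elementwise product with the kernel and sum: -4·1 + 2·-2 + -2·-1 + 4·-1 + 5·3 + -4·2 + 5·-1.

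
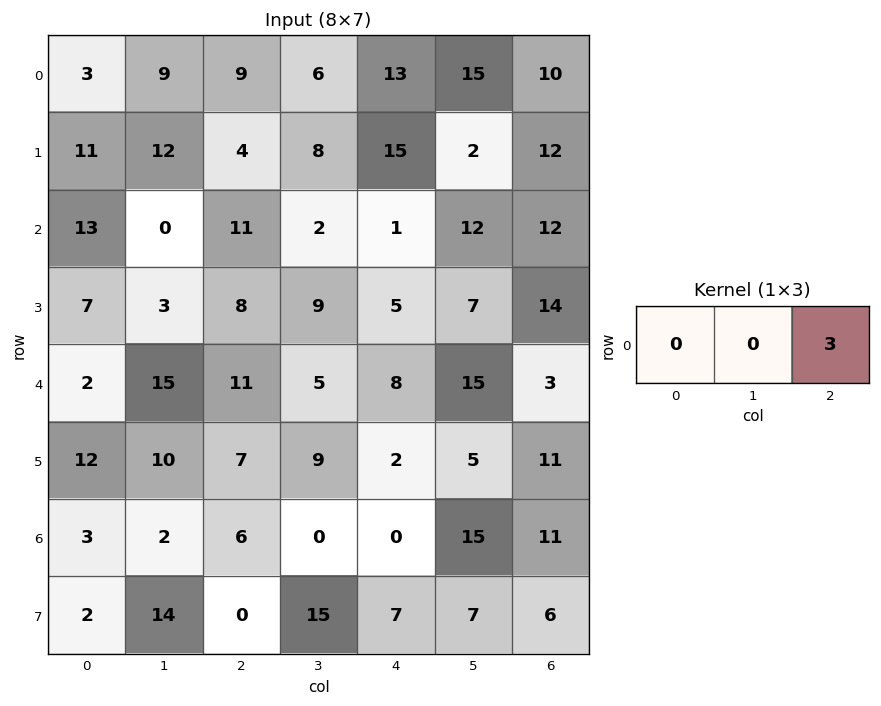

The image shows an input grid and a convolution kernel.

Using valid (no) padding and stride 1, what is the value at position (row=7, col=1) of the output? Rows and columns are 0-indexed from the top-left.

The receptive field on the input at this output position is [14 0 15]. Elementwise product with the kernel and sum: 15·3.

45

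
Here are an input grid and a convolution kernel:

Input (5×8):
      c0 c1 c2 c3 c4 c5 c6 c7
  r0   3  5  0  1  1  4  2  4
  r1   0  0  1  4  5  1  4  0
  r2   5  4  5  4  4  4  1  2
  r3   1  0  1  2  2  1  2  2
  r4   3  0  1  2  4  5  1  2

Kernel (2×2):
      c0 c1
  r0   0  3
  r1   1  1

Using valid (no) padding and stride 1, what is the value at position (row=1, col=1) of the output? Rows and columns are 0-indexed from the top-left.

The receptive field on the input at this output position is [0 1 / 4 5]. Elementwise product with the kernel and sum: 1·3 + 4·1 + 5·1.

12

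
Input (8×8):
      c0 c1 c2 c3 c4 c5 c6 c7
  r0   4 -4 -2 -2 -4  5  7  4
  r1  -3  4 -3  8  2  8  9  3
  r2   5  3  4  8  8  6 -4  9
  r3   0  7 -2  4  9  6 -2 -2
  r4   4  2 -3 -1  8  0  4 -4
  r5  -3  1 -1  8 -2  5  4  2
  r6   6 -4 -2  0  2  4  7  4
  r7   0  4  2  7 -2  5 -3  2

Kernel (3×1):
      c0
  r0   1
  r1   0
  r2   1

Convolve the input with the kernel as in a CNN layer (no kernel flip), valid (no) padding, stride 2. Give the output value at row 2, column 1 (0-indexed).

-5

The receptive field on the input at this output position is [-3 / -1 / -2]. Elementwise product with the kernel and sum: -3·1 + -2·1.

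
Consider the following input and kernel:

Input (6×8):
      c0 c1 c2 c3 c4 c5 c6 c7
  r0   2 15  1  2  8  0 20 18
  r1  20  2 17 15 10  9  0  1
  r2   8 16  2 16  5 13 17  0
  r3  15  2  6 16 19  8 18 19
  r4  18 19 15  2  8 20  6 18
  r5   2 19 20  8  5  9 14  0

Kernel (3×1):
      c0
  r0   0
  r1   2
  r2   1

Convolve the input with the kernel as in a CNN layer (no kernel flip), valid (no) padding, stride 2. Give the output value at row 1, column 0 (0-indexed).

48

The receptive field on the input at this output position is [8 / 15 / 18]. Elementwise product with the kernel and sum: 15·2 + 18·1.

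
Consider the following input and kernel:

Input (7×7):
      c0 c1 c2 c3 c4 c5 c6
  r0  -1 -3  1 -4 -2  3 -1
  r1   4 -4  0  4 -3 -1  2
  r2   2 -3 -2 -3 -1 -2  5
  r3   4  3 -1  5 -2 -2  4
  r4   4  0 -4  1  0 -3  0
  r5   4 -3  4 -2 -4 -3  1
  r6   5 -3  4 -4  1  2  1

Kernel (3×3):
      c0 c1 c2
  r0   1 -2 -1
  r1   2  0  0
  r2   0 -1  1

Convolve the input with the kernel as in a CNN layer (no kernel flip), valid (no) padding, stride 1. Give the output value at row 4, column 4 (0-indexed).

The receptive field on the input at this output position is [0 -3 0 / -4 -3 1 / 1 2 1]. Elementwise product with the kernel and sum: 0·1 + -3·-2 + 0·-1 + -4·2 + 2·-1 + 1·1.

-3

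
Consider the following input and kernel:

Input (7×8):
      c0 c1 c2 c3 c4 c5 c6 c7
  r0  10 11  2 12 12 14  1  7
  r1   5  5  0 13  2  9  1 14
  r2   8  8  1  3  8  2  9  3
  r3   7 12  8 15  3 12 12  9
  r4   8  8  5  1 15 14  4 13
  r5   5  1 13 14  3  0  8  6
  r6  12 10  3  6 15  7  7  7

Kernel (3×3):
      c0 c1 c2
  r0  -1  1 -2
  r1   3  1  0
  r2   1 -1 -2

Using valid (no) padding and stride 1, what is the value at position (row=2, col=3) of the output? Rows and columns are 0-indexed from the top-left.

7

The receptive field on the input at this output position is [3 8 2 / 15 3 12 / 1 15 14]. Elementwise product with the kernel and sum: 3·-1 + 8·1 + 2·-2 + 15·3 + 3·1 + 1·1 + 15·-1 + 14·-2.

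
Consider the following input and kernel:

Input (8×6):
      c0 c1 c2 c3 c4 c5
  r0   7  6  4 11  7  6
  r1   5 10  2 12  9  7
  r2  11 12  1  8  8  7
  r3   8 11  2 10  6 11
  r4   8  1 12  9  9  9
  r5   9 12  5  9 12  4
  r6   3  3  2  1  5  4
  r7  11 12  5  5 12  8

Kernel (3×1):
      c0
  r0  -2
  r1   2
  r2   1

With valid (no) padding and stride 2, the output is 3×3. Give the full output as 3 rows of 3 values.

Output[0,0]: The receptive field on the input at this output position is [7 / 5 / 11]. Elementwise product with the kernel and sum: 7·-2 + 5·2 + 11·1.

7 -3 12
2 14 5
5 -12 11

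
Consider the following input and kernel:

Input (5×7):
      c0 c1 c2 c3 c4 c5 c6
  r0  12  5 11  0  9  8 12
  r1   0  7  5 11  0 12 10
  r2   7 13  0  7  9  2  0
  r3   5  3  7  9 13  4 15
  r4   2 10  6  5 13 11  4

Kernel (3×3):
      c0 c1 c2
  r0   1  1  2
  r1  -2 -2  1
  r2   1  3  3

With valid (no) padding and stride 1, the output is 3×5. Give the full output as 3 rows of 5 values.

76 37 45 55 42
12 66 84 65 80
61 59 66 57 50

Output[0,0]: The receptive field on the input at this output position is [12 5 11 / 0 7 5 / 7 13 0]. Elementwise product with the kernel and sum: 12·1 + 5·1 + 11·2 + 0·-2 + 7·-2 + 5·1 + 7·1 + 13·3 + 0·3.
Output[0,1]: The receptive field on the input at this output position is [5 11 0 / 7 5 11 / 13 0 7]. Elementwise product with the kernel and sum: 5·1 + 11·1 + 0·2 + 7·-2 + 5·-2 + 11·1 + 13·1 + 0·3 + 7·3.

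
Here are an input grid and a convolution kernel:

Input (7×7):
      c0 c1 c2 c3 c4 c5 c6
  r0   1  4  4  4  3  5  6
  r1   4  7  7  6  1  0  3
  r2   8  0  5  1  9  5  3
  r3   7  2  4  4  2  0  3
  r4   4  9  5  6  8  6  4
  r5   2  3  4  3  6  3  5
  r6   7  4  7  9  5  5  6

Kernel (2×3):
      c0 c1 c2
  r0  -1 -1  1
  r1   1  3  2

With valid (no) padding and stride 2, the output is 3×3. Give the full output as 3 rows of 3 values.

Output[0,0]: The receptive field on the input at this output position is [1 4 4 / 4 7 7]. Elementwise product with the kernel and sum: 1·-1 + 4·-1 + 4·1 + 4·1 + 7·3 + 7·2.
Output[0,1]: The receptive field on the input at this output position is [4 4 3 / 7 6 1]. Elementwise product with the kernel and sum: 4·-1 + 4·-1 + 3·1 + 7·1 + 6·3 + 1·2.

38 22 5
18 23 -3
11 22 15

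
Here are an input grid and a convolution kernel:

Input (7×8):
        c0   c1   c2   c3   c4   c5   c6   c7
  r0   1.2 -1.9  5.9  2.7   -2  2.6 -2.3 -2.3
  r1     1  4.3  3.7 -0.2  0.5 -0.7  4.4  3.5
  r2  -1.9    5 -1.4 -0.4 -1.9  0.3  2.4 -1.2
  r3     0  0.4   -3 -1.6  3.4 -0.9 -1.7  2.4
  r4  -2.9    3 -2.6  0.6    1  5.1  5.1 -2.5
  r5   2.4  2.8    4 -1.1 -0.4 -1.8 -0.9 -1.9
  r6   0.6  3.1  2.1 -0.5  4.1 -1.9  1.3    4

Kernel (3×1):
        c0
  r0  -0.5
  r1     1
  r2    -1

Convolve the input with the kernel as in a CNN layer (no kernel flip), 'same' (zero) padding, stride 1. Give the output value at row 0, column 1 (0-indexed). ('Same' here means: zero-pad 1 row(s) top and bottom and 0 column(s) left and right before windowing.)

The receptive field on the zero-padded input at this output position is [0 / -1.9 / 4.3]. Elementwise product with the kernel and sum: 0·-0.5 + -1.9·1 + 4.3·-1.

-6.2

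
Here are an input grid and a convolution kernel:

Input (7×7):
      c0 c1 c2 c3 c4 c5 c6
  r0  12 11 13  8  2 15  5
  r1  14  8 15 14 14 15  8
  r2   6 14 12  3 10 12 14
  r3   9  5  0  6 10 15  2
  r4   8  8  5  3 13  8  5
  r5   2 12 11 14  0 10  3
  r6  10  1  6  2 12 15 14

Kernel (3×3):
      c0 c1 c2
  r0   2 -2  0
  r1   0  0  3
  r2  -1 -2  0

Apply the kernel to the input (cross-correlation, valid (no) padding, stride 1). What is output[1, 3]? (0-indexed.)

The receptive field on the input at this output position is [14 14 15 / 3 10 12 / 6 10 15]. Elementwise product with the kernel and sum: 14·2 + 14·-2 + 12·3 + 6·-1 + 10·-2.

10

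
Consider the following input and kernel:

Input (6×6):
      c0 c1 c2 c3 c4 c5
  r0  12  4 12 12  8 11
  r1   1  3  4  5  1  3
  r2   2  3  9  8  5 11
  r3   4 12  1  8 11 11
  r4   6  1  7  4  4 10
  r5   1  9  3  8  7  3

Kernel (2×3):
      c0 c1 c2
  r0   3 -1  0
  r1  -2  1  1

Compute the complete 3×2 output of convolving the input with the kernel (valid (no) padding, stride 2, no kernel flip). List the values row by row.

37 22
8 36
27 26

Output[0,0]: The receptive field on the input at this output position is [12 4 12 / 1 3 4]. Elementwise product with the kernel and sum: 12·3 + 4·-1 + 1·-2 + 3·1 + 4·1.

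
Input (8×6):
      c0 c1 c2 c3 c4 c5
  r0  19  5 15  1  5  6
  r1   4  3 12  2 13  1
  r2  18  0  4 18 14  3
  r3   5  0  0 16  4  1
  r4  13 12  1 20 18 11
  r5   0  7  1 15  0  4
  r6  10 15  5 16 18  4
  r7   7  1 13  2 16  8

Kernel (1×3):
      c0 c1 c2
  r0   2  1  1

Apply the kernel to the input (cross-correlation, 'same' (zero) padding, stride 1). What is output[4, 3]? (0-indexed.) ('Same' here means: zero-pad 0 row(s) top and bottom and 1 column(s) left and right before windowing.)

40

The receptive field on the zero-padded input at this output position is [1 20 18]. Elementwise product with the kernel and sum: 1·2 + 20·1 + 18·1.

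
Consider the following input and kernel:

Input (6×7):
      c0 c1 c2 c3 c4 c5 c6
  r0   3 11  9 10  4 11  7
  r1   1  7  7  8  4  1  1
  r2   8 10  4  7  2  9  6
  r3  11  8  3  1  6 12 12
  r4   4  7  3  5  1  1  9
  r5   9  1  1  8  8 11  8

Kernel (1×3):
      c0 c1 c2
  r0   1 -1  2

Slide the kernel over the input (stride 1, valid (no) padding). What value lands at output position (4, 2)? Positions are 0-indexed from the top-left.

0

The receptive field on the input at this output position is [3 5 1]. Elementwise product with the kernel and sum: 3·1 + 5·-1 + 1·2.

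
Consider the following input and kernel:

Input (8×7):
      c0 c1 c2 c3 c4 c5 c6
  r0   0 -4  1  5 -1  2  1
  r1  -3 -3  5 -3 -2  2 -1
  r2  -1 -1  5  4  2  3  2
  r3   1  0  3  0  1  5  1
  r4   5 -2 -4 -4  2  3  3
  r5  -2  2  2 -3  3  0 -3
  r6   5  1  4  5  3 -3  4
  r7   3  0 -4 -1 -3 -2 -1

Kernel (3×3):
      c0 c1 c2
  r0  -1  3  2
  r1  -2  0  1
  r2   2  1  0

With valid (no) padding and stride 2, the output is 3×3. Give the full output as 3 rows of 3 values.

Output[0,0]: The receptive field on the input at this output position is [0 -4 1 / -3 -3 5 / -1 -1 5]. Elementwise product with the kernel and sum: 0·-1 + -4·3 + 1·2 + -3·-2 + 5·1 + -1·2 + -1·1.

-2 14 19
17 -6 17
-2 8 7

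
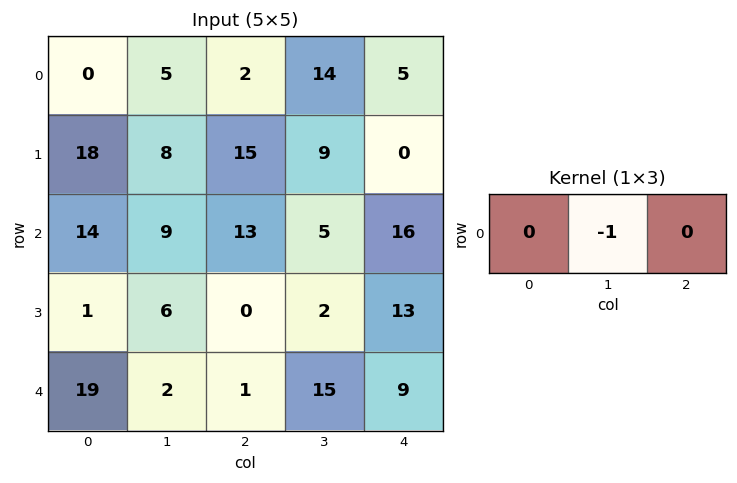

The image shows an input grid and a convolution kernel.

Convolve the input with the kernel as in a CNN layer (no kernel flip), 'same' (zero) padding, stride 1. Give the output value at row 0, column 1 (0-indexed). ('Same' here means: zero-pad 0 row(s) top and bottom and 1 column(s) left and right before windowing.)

-5

The receptive field on the zero-padded input at this output position is [0 5 2]. Elementwise product with the kernel and sum: 5·-1.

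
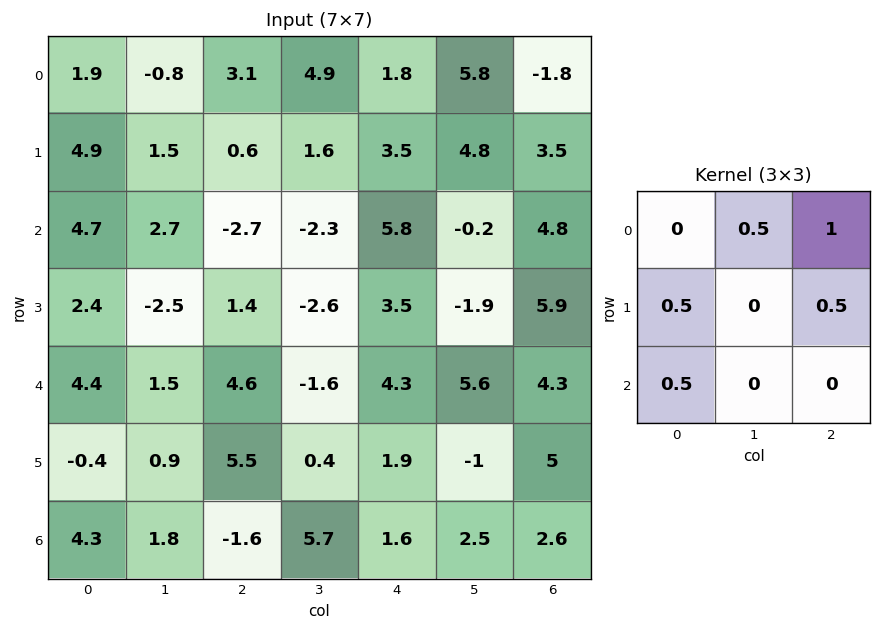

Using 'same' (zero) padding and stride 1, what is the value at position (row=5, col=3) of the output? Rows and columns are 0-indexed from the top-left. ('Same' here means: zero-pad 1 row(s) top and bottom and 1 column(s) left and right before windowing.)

6.4

The receptive field on the zero-padded input at this output position is [4.6 -1.6 4.3 / 5.5 0.4 1.9 / -1.6 5.7 1.6]. Elementwise product with the kernel and sum: -1.6·0.5 + 4.3·1 + 5.5·0.5 + 1.9·0.5 + -1.6·0.5.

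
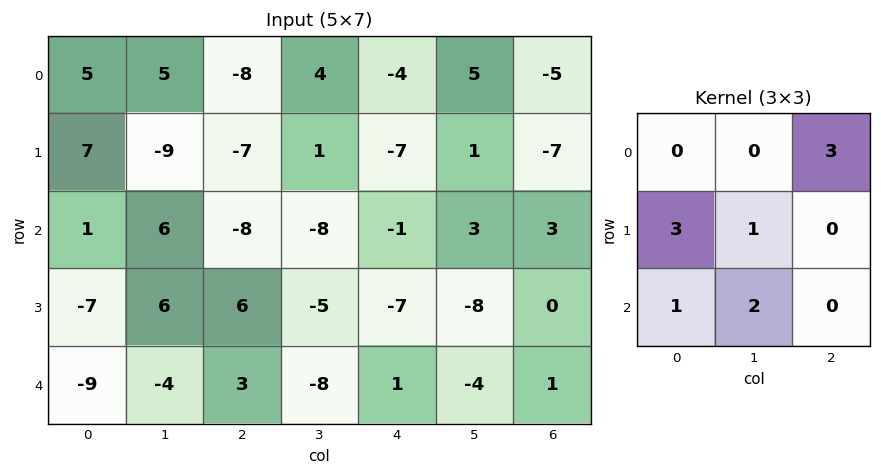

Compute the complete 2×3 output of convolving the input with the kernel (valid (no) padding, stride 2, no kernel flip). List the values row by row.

1 -56 -30
-56 -3 -27

Output[0,0]: The receptive field on the input at this output position is [5 5 -8 / 7 -9 -7 / 1 6 -8]. Elementwise product with the kernel and sum: -8·3 + 7·3 + -9·1 + 1·1 + 6·2.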